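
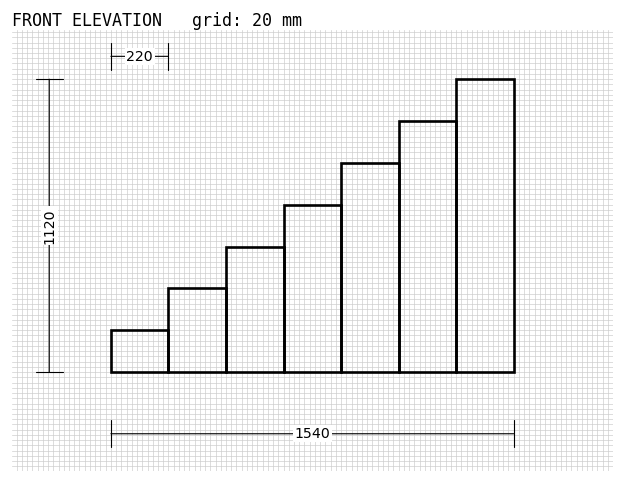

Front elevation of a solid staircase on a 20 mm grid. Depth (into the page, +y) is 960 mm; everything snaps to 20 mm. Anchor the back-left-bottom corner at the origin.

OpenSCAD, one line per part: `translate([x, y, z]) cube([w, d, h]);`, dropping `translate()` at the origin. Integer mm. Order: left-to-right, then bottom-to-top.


cube([220, 960, 160]);
translate([220, 0, 0]) cube([220, 960, 320]);
translate([440, 0, 0]) cube([220, 960, 480]);
translate([660, 0, 0]) cube([220, 960, 640]);
translate([880, 0, 0]) cube([220, 960, 800]);
translate([1100, 0, 0]) cube([220, 960, 960]);
translate([1320, 0, 0]) cube([220, 960, 1120]);


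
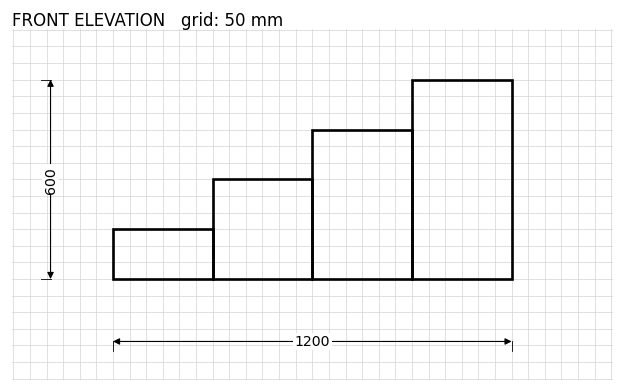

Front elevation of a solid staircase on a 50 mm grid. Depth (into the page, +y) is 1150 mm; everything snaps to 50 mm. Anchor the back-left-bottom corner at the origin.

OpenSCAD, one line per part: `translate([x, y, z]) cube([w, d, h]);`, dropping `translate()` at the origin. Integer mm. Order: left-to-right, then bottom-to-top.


cube([300, 1150, 150]);
translate([300, 0, 0]) cube([300, 1150, 300]);
translate([600, 0, 0]) cube([300, 1150, 450]);
translate([900, 0, 0]) cube([300, 1150, 600]);


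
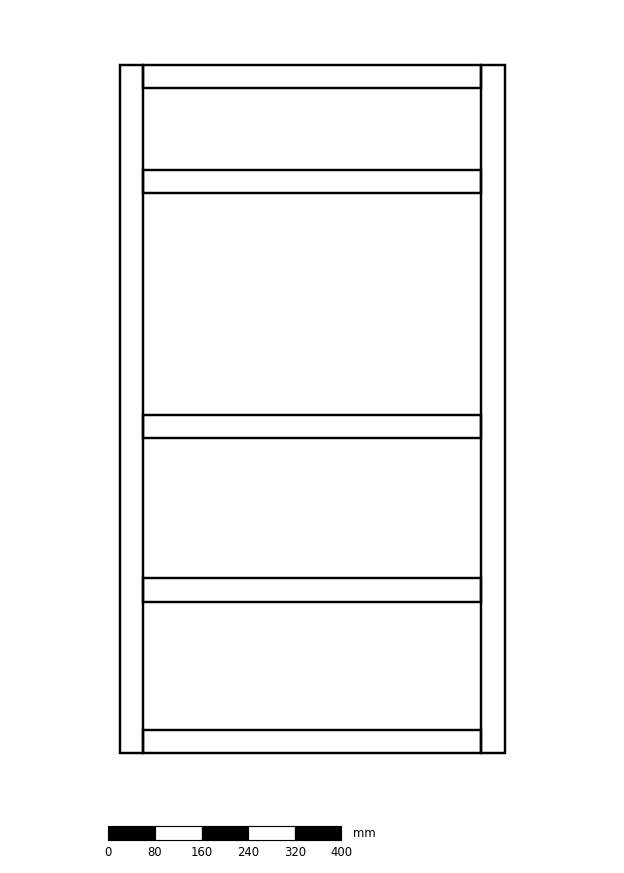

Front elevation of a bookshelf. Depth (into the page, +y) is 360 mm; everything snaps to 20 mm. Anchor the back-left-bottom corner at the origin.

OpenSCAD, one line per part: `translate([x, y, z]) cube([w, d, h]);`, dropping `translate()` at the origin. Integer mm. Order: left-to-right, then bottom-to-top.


cube([40, 360, 1180]);
translate([40, 0, 0]) cube([580, 360, 40]);
translate([40, 0, 260]) cube([580, 360, 40]);
translate([40, 0, 540]) cube([580, 360, 40]);
translate([40, 0, 960]) cube([580, 360, 40]);
translate([40, 0, 1140]) cube([580, 360, 40]);
translate([620, 0, 0]) cube([40, 360, 1180]);


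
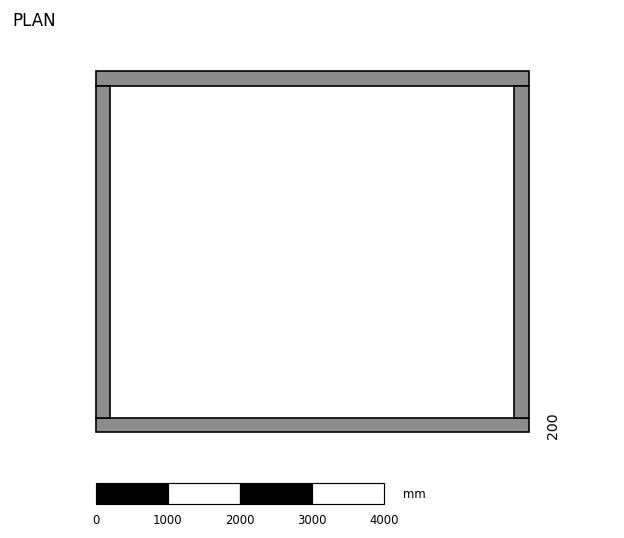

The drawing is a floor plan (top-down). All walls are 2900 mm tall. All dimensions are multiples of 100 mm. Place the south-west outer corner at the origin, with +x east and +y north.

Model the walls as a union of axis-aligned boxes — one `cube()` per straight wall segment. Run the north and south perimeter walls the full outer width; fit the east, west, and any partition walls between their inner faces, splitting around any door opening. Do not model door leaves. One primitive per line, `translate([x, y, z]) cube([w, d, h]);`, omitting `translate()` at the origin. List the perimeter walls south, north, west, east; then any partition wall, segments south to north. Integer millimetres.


cube([6000, 200, 2900]);
translate([0, 4800, 0]) cube([6000, 200, 2900]);
translate([0, 200, 0]) cube([200, 4600, 2900]);
translate([5800, 200, 0]) cube([200, 4600, 2900]);


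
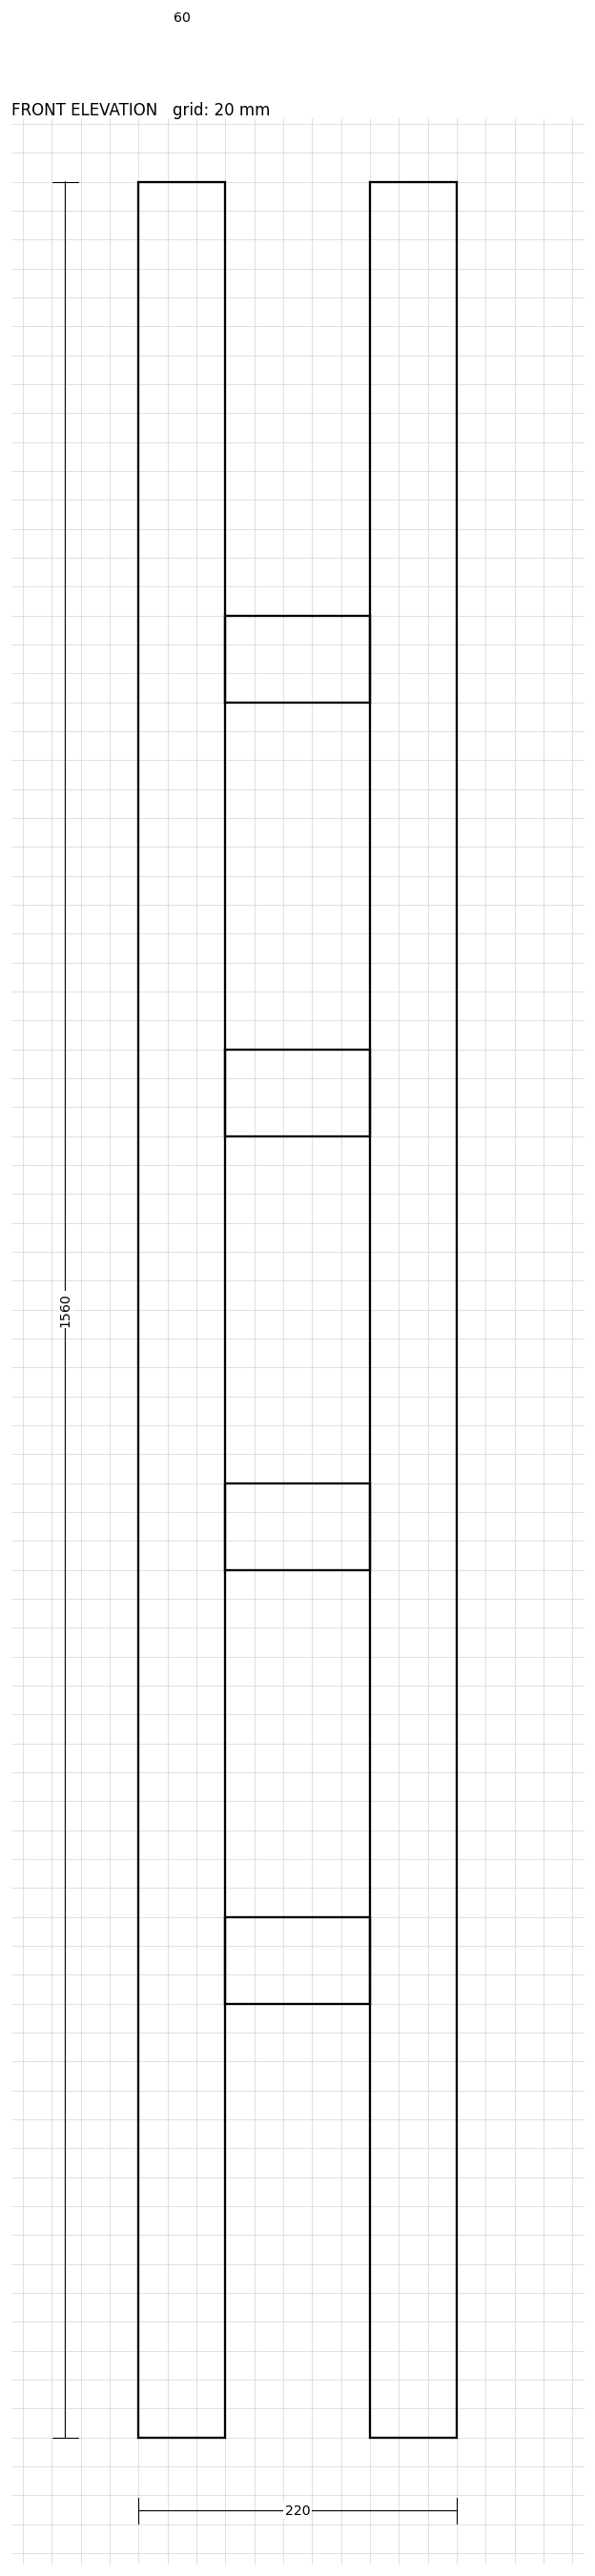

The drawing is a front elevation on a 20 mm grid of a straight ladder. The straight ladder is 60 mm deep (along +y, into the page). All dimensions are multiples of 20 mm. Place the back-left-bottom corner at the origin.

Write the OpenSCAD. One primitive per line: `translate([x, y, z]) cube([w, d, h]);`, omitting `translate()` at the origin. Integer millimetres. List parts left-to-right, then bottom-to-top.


cube([60, 60, 1560]);
translate([60, 0, 300]) cube([100, 60, 60]);
translate([60, 0, 600]) cube([100, 60, 60]);
translate([60, 0, 900]) cube([100, 60, 60]);
translate([60, 0, 1200]) cube([100, 60, 60]);
translate([160, 0, 0]) cube([60, 60, 1560]);


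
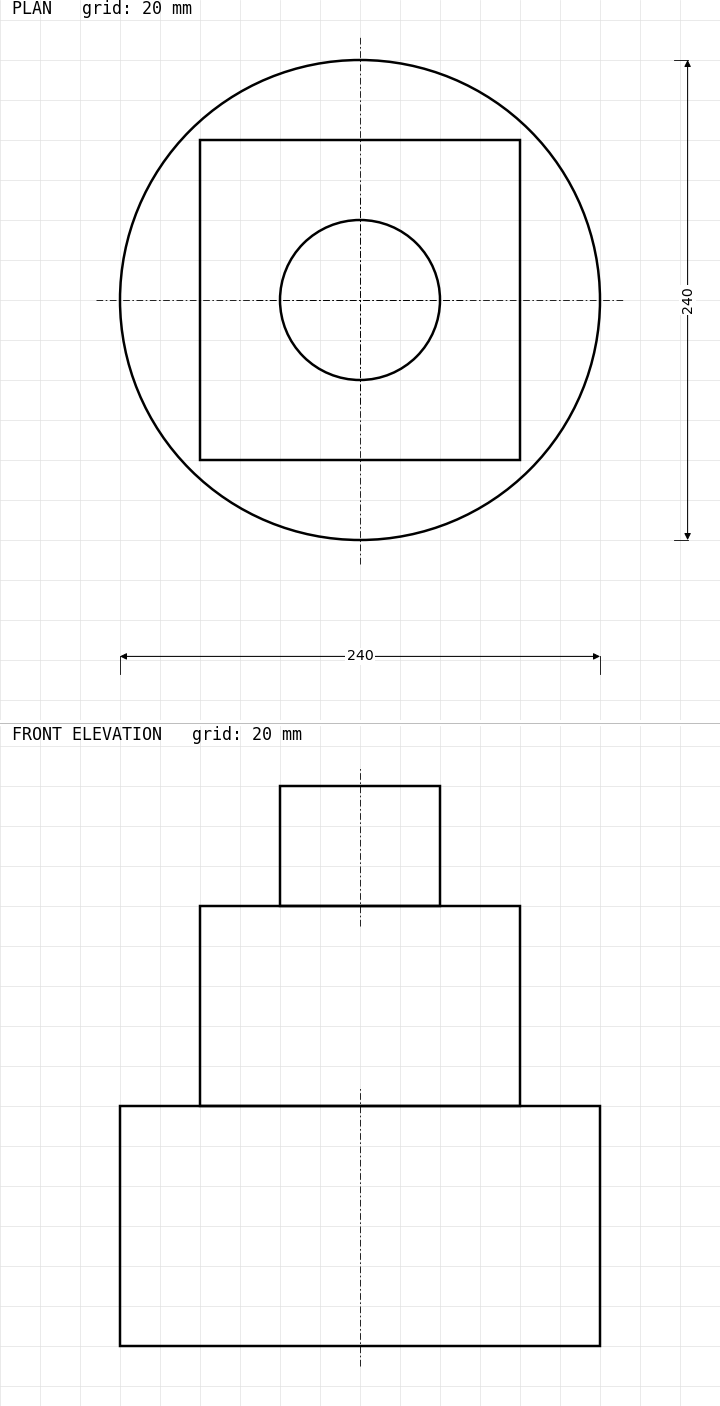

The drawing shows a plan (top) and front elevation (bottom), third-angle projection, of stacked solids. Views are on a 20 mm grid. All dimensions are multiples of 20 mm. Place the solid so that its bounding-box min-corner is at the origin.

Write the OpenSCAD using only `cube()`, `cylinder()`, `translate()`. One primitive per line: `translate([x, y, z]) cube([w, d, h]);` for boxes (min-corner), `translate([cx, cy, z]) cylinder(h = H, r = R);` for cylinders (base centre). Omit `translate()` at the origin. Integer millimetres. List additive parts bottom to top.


translate([120, 120, 0]) cylinder(h = 120, r = 120);
translate([40, 40, 120]) cube([160, 160, 100]);
translate([120, 120, 220]) cylinder(h = 60, r = 40);


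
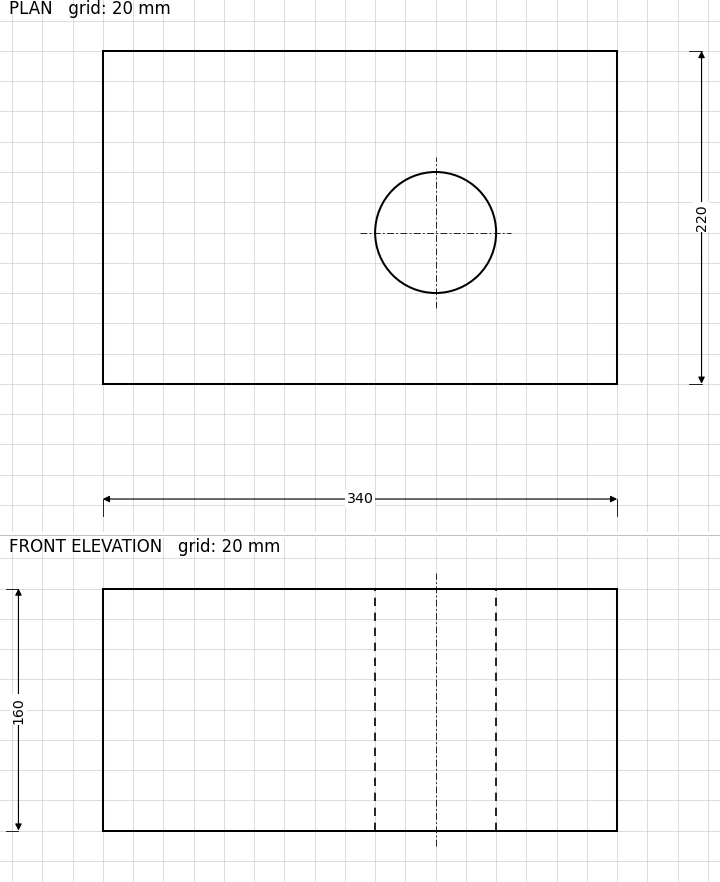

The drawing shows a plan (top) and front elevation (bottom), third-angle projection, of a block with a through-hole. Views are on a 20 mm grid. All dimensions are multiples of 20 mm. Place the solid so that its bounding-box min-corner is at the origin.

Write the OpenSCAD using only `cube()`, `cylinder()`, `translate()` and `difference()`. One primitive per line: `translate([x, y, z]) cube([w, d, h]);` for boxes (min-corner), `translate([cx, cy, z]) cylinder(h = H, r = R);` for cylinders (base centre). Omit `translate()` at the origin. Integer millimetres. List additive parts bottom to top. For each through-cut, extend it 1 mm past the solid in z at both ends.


difference() {
  cube([340, 220, 160]);
  translate([220, 100, -1]) cylinder(h = 162, r = 40);
}


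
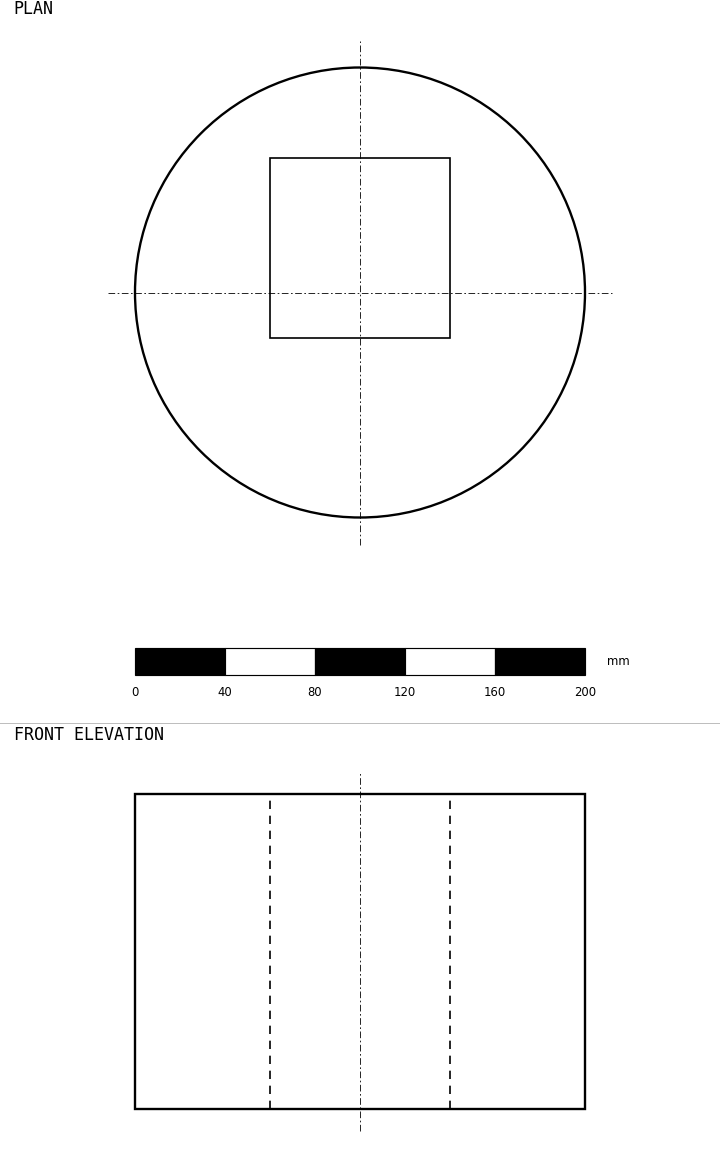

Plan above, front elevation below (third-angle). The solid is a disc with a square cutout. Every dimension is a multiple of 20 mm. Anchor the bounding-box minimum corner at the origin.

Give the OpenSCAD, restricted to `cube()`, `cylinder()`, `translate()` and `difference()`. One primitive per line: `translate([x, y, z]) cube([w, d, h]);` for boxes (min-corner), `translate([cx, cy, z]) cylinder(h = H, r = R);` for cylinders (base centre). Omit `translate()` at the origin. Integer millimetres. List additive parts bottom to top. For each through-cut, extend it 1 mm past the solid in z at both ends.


difference() {
  translate([100, 100, 0]) cylinder(h = 140, r = 100);
  translate([60, 80, -1]) cube([80, 80, 142]);
}


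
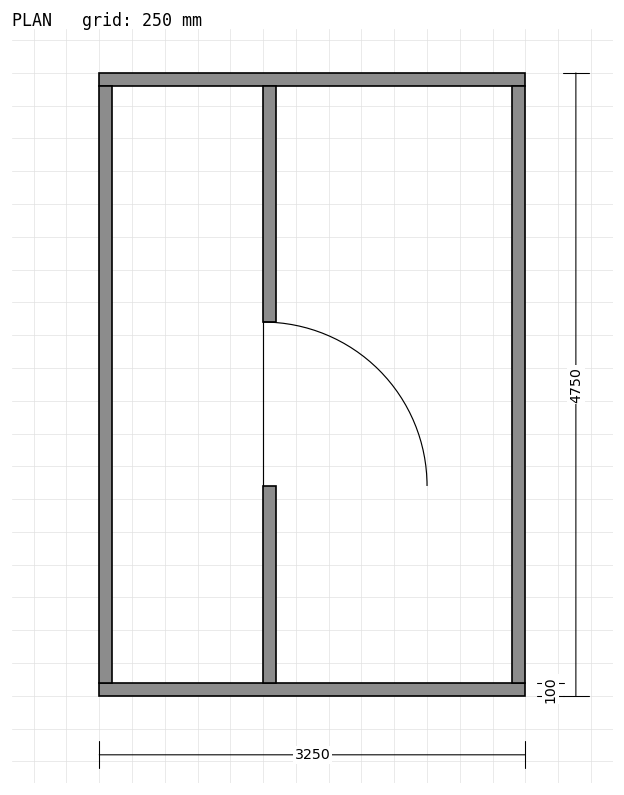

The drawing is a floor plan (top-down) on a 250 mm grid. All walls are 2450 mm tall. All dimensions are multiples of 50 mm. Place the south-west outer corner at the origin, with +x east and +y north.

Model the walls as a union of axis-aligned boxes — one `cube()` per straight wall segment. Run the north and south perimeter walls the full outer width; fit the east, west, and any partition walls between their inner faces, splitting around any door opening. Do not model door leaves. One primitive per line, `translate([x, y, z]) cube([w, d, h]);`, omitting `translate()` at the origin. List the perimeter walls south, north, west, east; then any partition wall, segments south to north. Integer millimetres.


cube([3250, 100, 2450]);
translate([0, 4650, 0]) cube([3250, 100, 2450]);
translate([0, 100, 0]) cube([100, 4550, 2450]);
translate([3150, 100, 0]) cube([100, 4550, 2450]);
translate([1250, 100, 0]) cube([100, 1500, 2450]);
translate([1250, 2850, 0]) cube([100, 1800, 2450]);


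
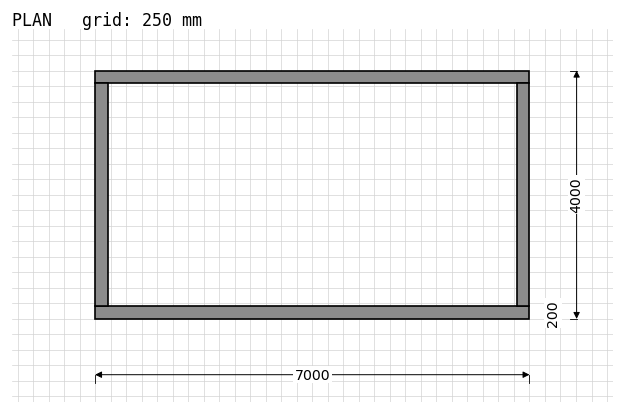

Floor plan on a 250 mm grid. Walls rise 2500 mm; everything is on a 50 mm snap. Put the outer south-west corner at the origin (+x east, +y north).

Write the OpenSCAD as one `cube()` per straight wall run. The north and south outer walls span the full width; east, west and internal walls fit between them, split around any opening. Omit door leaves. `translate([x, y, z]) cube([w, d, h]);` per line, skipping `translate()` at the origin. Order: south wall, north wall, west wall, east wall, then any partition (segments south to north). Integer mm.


cube([7000, 200, 2500]);
translate([0, 3800, 0]) cube([7000, 200, 2500]);
translate([0, 200, 0]) cube([200, 3600, 2500]);
translate([6800, 200, 0]) cube([200, 3600, 2500]);


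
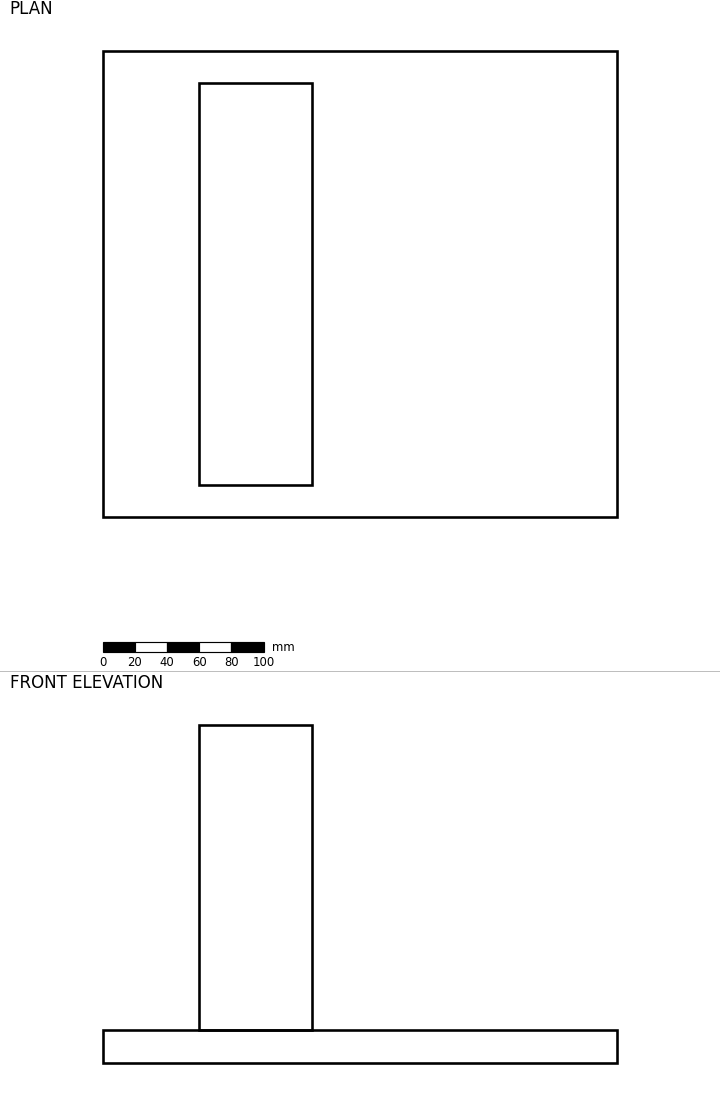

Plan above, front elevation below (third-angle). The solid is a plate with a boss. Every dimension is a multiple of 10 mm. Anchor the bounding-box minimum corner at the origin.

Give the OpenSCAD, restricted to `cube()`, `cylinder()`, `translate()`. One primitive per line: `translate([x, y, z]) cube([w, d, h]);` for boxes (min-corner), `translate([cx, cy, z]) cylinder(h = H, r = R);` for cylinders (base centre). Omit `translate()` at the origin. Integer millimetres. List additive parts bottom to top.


cube([320, 290, 20]);
translate([60, 20, 20]) cube([70, 250, 190]);


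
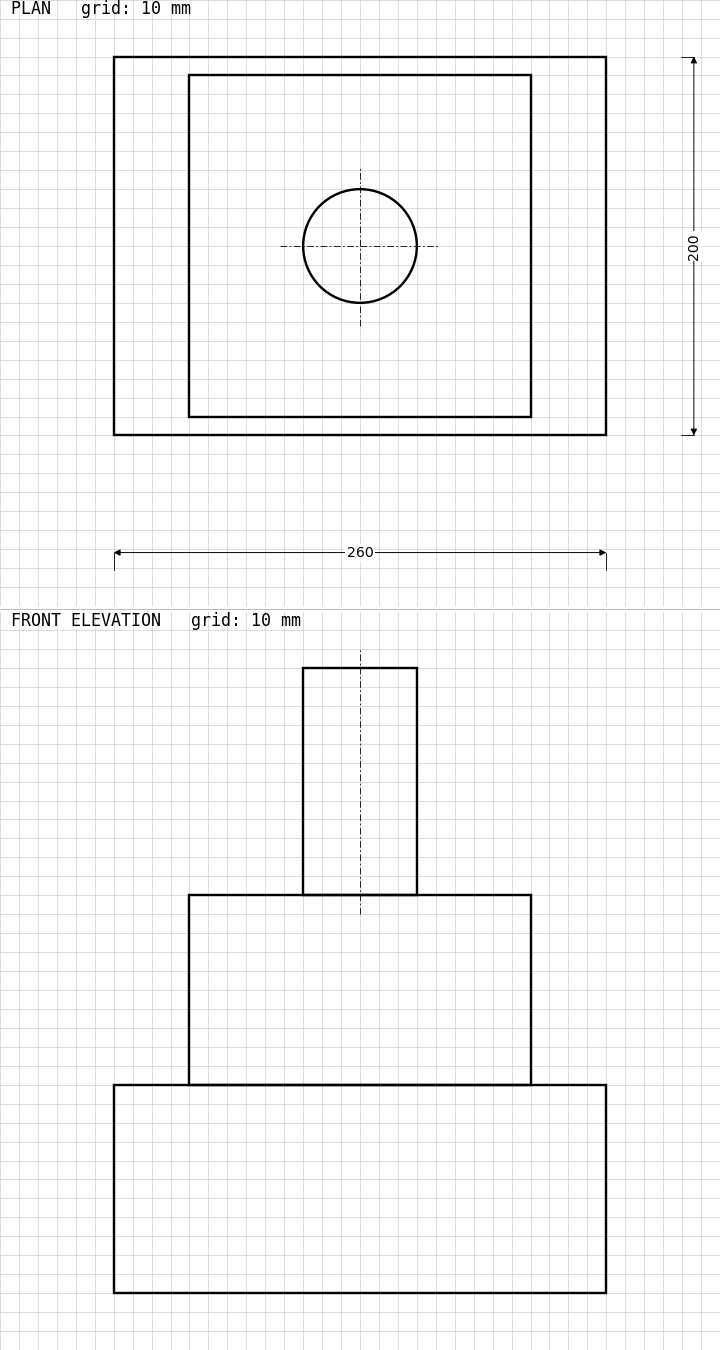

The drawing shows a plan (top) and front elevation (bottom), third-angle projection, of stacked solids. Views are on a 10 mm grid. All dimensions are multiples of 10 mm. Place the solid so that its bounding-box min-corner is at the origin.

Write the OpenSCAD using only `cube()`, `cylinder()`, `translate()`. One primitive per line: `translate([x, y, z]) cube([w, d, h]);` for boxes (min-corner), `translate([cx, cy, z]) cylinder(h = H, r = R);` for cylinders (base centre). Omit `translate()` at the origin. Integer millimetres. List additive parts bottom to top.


cube([260, 200, 110]);
translate([40, 10, 110]) cube([180, 180, 100]);
translate([130, 100, 210]) cylinder(h = 120, r = 30);


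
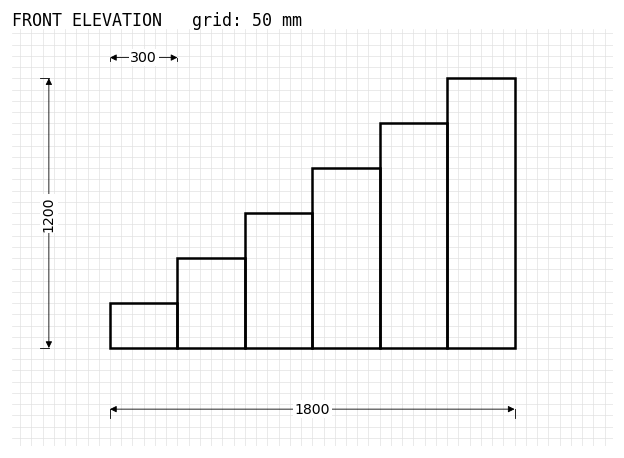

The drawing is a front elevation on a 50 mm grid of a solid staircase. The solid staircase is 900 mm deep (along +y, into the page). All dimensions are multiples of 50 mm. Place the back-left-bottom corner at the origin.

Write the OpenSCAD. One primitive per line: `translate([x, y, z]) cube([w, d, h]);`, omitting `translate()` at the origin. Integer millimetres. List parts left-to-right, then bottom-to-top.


cube([300, 900, 200]);
translate([300, 0, 0]) cube([300, 900, 400]);
translate([600, 0, 0]) cube([300, 900, 600]);
translate([900, 0, 0]) cube([300, 900, 800]);
translate([1200, 0, 0]) cube([300, 900, 1000]);
translate([1500, 0, 0]) cube([300, 900, 1200]);


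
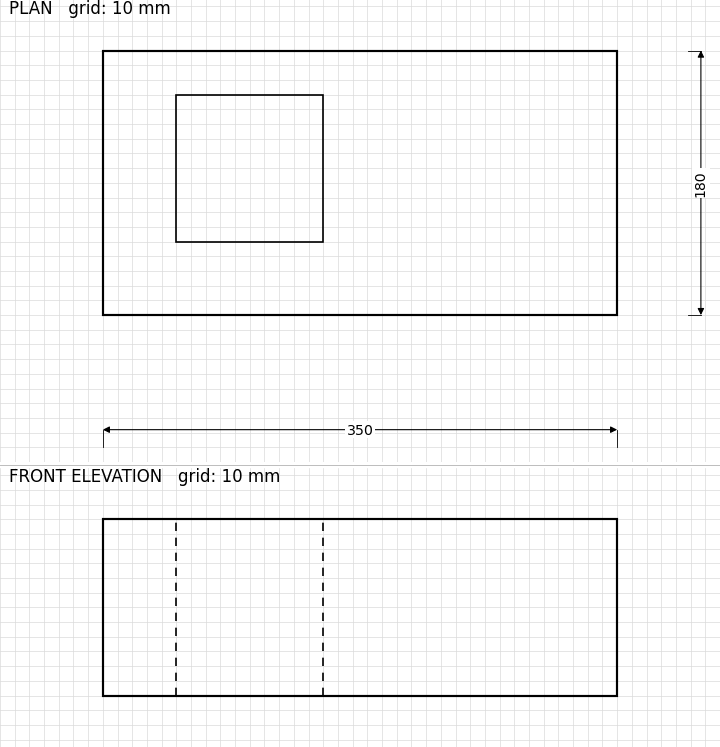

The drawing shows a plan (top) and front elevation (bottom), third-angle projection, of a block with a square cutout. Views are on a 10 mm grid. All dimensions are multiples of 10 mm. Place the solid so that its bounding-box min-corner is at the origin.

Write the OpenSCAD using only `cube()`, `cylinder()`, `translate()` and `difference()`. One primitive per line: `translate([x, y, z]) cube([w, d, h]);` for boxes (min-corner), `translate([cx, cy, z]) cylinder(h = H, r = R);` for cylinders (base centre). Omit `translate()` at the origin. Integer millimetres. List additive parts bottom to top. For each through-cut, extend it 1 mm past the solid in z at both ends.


difference() {
  cube([350, 180, 120]);
  translate([50, 50, -1]) cube([100, 100, 122]);
}


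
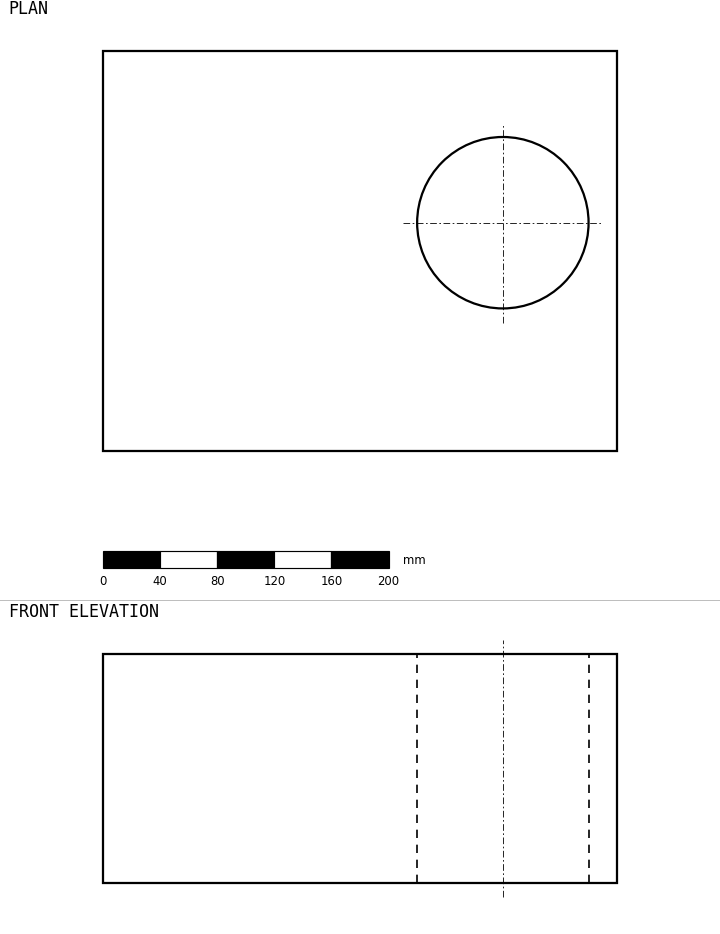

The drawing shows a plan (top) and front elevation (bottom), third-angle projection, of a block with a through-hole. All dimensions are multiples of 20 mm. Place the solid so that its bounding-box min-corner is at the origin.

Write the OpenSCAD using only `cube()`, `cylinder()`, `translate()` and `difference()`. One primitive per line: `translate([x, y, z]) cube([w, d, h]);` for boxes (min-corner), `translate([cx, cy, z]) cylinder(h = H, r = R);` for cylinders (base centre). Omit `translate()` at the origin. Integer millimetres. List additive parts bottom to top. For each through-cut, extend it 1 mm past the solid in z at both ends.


difference() {
  cube([360, 280, 160]);
  translate([280, 160, -1]) cylinder(h = 162, r = 60);
}


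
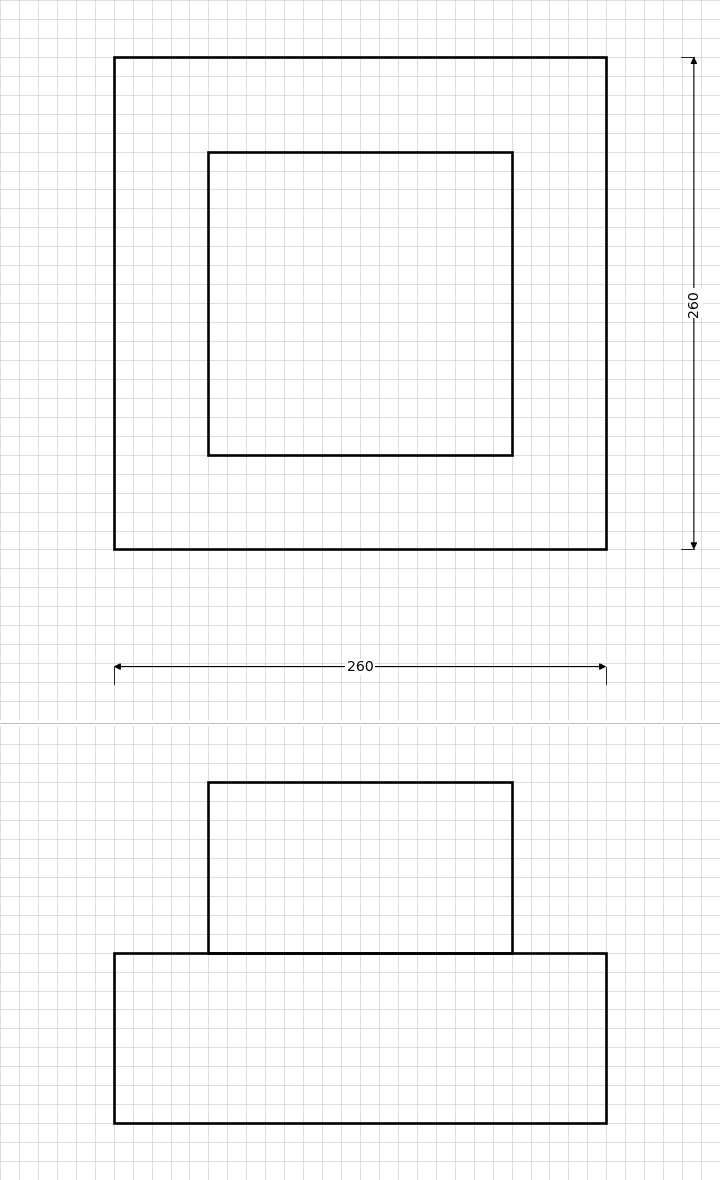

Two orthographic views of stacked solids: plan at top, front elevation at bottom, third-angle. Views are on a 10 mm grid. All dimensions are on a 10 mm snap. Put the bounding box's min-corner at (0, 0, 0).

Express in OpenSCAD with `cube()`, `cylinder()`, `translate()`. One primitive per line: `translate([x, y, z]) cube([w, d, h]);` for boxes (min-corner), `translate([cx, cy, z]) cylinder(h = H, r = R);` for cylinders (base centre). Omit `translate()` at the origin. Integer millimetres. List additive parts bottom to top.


cube([260, 260, 90]);
translate([50, 50, 90]) cube([160, 160, 90]);


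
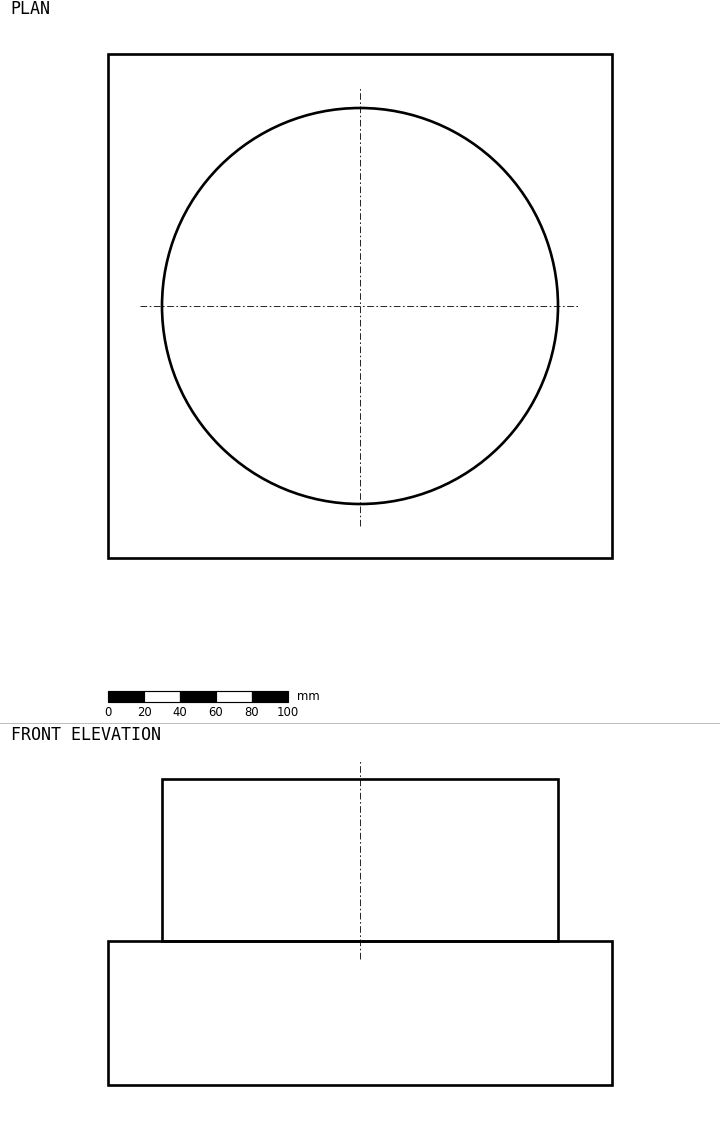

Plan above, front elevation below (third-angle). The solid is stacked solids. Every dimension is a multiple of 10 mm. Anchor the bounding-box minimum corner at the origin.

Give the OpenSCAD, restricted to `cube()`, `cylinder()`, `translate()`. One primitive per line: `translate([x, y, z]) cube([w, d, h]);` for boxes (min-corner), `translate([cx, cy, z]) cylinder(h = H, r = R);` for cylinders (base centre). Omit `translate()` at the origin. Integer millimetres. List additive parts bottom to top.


cube([280, 280, 80]);
translate([140, 140, 80]) cylinder(h = 90, r = 110);


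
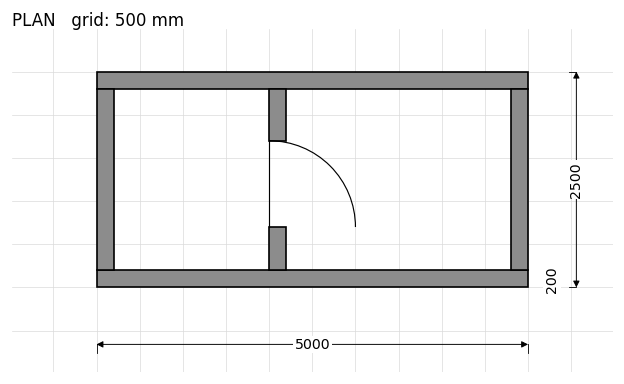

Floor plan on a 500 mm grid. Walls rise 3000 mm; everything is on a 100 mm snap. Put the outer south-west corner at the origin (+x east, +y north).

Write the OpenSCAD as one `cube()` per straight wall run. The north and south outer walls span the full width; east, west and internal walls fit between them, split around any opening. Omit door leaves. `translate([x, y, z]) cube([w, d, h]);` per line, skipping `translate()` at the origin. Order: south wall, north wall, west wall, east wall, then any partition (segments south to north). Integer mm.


cube([5000, 200, 3000]);
translate([0, 2300, 0]) cube([5000, 200, 3000]);
translate([0, 200, 0]) cube([200, 2100, 3000]);
translate([4800, 200, 0]) cube([200, 2100, 3000]);
translate([2000, 200, 0]) cube([200, 500, 3000]);
translate([2000, 1700, 0]) cube([200, 600, 3000]);


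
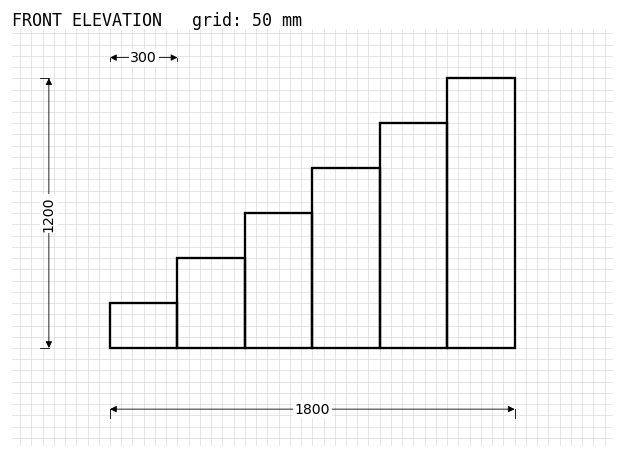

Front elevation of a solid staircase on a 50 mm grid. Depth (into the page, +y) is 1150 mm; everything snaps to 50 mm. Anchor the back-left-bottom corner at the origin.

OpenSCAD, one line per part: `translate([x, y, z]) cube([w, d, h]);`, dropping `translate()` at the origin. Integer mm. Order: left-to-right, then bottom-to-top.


cube([300, 1150, 200]);
translate([300, 0, 0]) cube([300, 1150, 400]);
translate([600, 0, 0]) cube([300, 1150, 600]);
translate([900, 0, 0]) cube([300, 1150, 800]);
translate([1200, 0, 0]) cube([300, 1150, 1000]);
translate([1500, 0, 0]) cube([300, 1150, 1200]);


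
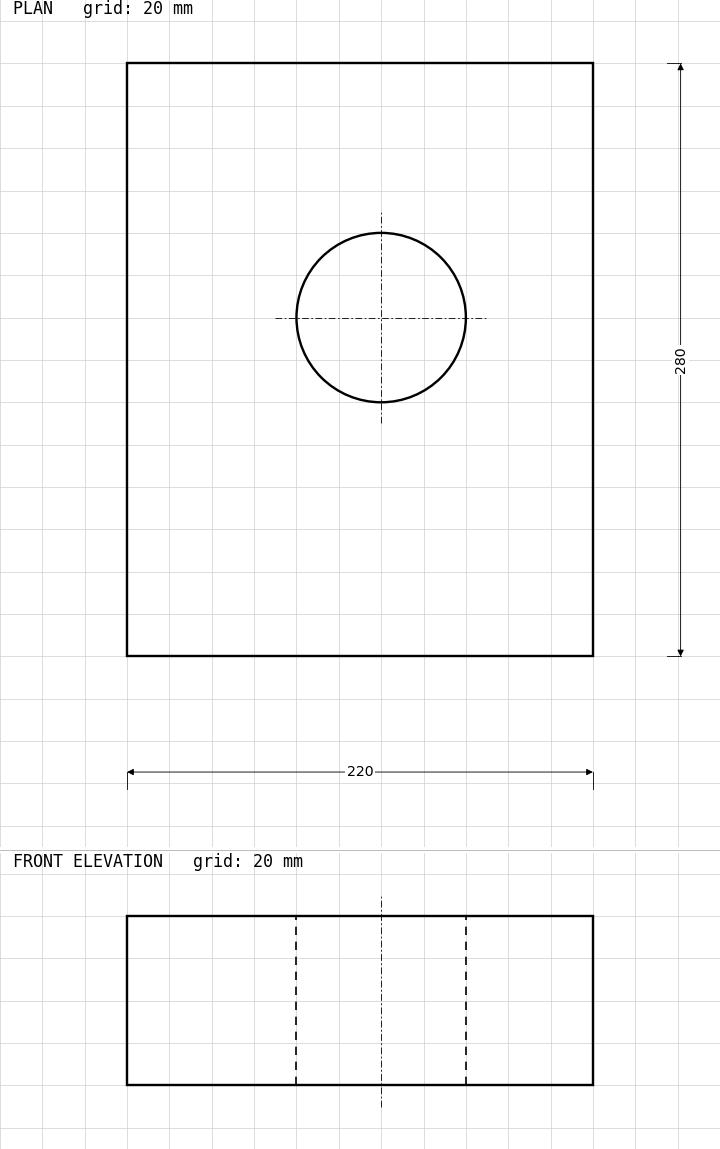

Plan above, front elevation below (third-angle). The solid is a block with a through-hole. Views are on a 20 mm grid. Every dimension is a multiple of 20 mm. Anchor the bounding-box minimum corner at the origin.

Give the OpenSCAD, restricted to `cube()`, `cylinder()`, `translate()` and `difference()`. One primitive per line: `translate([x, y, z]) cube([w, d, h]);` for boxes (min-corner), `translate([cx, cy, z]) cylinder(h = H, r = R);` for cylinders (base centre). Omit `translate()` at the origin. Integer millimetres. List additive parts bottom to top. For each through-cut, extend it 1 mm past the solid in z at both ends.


difference() {
  cube([220, 280, 80]);
  translate([120, 160, -1]) cylinder(h = 82, r = 40);
}


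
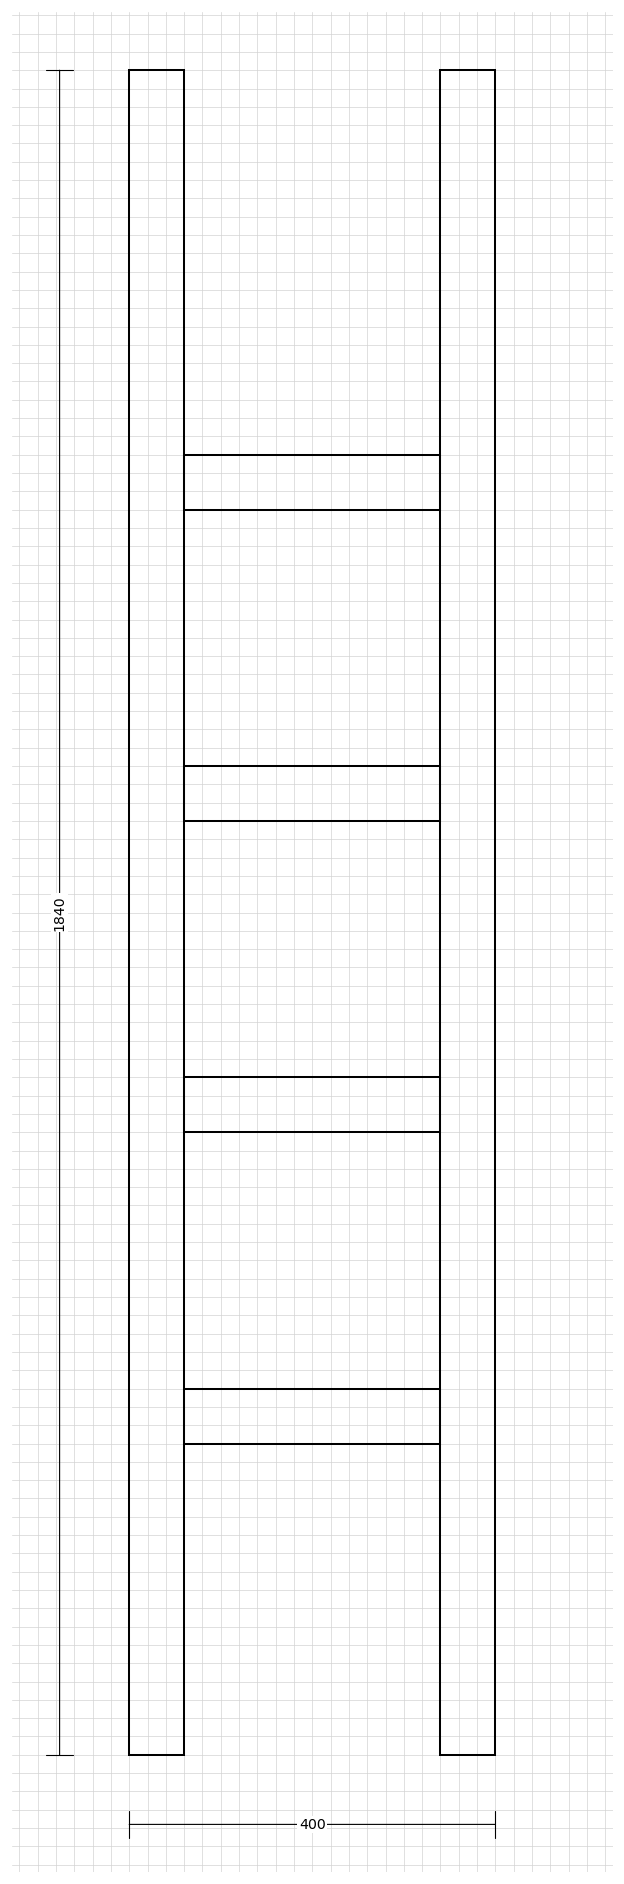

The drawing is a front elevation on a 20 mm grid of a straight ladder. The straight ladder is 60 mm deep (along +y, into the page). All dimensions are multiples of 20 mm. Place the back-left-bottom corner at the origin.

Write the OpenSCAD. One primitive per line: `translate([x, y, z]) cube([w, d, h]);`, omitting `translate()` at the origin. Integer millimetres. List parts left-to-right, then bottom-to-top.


cube([60, 60, 1840]);
translate([60, 0, 340]) cube([280, 60, 60]);
translate([60, 0, 680]) cube([280, 60, 60]);
translate([60, 0, 1020]) cube([280, 60, 60]);
translate([60, 0, 1360]) cube([280, 60, 60]);
translate([340, 0, 0]) cube([60, 60, 1840]);


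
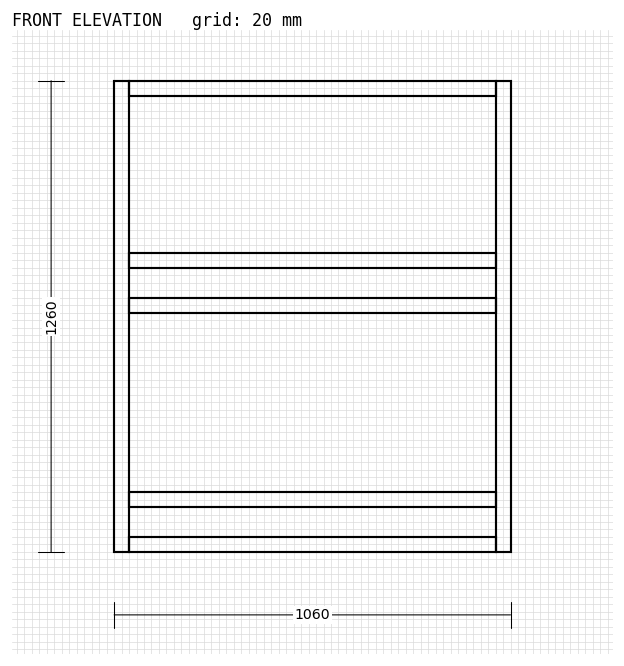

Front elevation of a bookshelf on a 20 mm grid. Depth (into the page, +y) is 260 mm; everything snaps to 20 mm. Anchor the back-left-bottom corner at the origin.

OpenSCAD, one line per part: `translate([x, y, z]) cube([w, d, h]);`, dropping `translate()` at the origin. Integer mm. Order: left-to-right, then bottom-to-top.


cube([40, 260, 1260]);
translate([40, 0, 0]) cube([980, 260, 40]);
translate([40, 0, 120]) cube([980, 260, 40]);
translate([40, 0, 640]) cube([980, 260, 40]);
translate([40, 0, 760]) cube([980, 260, 40]);
translate([40, 0, 1220]) cube([980, 260, 40]);
translate([1020, 0, 0]) cube([40, 260, 1260]);


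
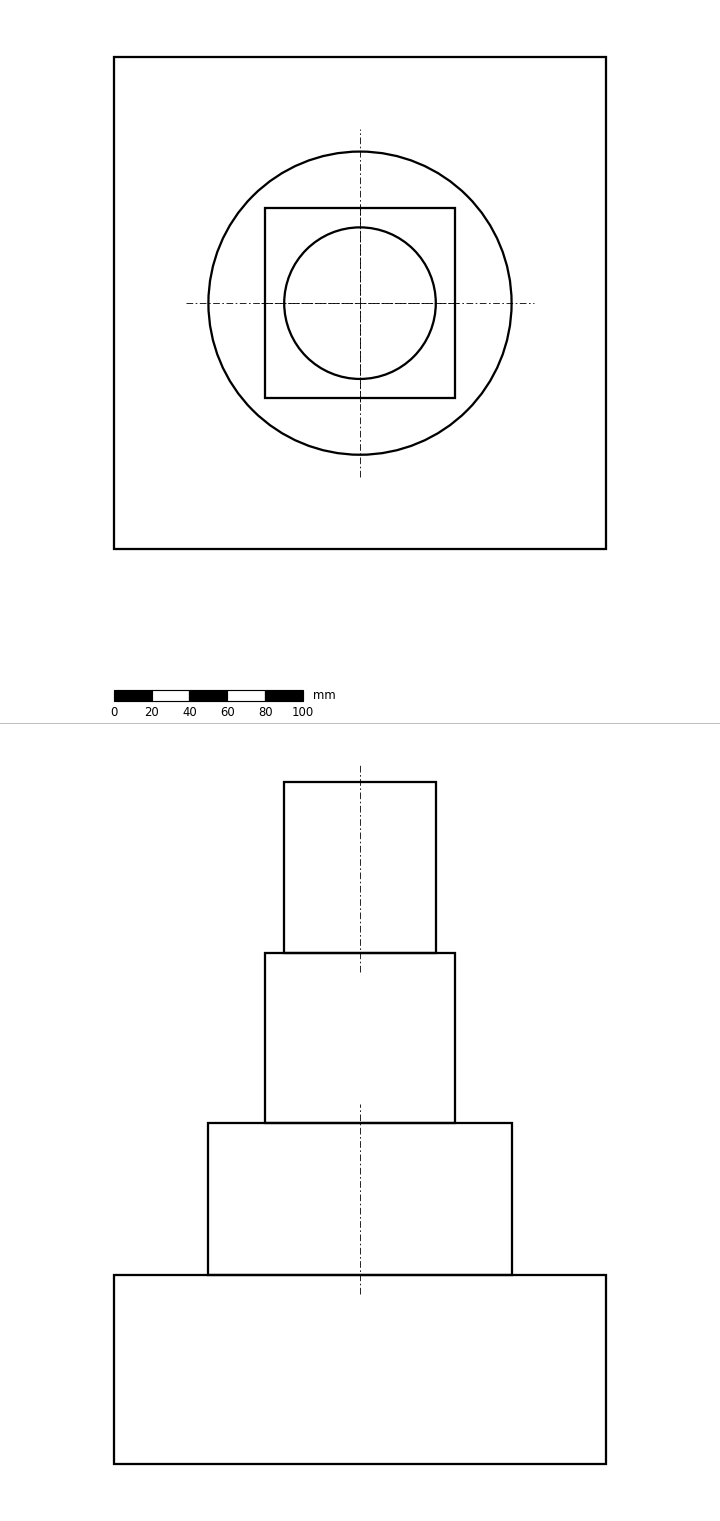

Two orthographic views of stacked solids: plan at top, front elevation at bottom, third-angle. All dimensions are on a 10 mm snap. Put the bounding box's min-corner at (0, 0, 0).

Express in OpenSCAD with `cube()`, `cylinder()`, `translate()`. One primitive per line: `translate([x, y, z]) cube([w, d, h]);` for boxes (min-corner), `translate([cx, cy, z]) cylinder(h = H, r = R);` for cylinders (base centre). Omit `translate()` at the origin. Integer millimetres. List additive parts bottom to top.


cube([260, 260, 100]);
translate([130, 130, 100]) cylinder(h = 80, r = 80);
translate([80, 80, 180]) cube([100, 100, 90]);
translate([130, 130, 270]) cylinder(h = 90, r = 40);


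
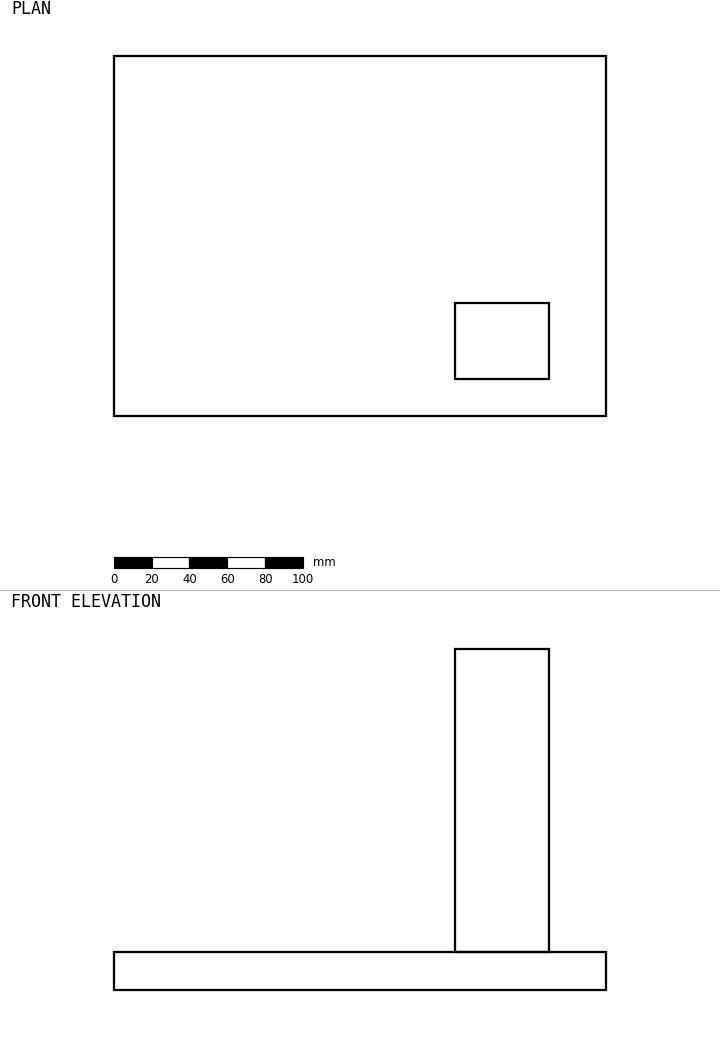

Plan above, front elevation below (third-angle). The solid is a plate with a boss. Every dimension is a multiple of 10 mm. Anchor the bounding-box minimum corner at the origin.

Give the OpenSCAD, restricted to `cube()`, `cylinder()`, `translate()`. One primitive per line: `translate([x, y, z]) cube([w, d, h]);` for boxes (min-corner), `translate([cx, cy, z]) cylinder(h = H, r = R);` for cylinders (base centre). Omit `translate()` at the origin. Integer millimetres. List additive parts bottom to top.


cube([260, 190, 20]);
translate([180, 20, 20]) cube([50, 40, 160]);


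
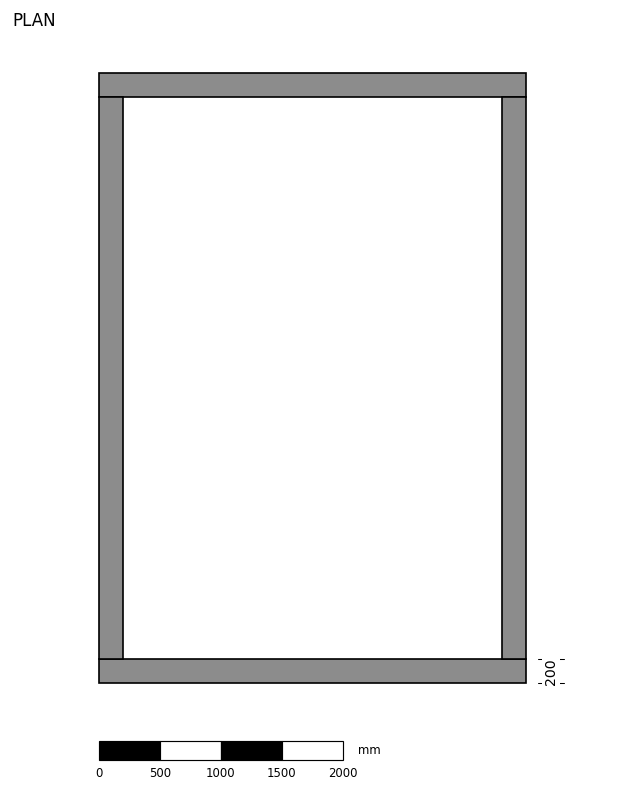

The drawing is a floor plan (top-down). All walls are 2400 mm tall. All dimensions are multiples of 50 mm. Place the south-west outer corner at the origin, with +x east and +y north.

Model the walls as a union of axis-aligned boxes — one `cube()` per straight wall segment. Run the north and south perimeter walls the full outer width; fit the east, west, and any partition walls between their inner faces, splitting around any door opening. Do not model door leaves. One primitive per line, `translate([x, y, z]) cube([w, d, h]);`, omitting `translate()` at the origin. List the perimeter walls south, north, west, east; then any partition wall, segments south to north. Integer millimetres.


cube([3500, 200, 2400]);
translate([0, 4800, 0]) cube([3500, 200, 2400]);
translate([0, 200, 0]) cube([200, 4600, 2400]);
translate([3300, 200, 0]) cube([200, 4600, 2400]);


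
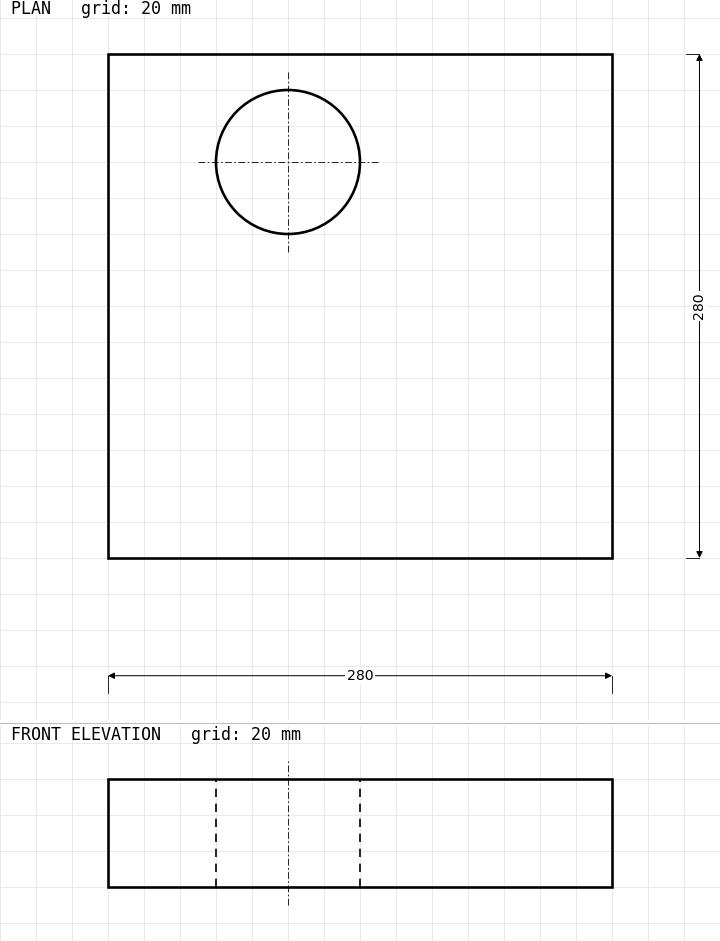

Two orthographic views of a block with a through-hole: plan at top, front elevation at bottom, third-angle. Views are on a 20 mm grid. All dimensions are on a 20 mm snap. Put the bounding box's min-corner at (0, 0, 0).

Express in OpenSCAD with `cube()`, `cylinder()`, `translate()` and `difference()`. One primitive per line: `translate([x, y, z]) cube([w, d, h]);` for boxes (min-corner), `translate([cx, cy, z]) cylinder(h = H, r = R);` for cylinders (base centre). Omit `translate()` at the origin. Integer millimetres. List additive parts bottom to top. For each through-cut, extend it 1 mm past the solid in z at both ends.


difference() {
  cube([280, 280, 60]);
  translate([100, 220, -1]) cylinder(h = 62, r = 40);
}


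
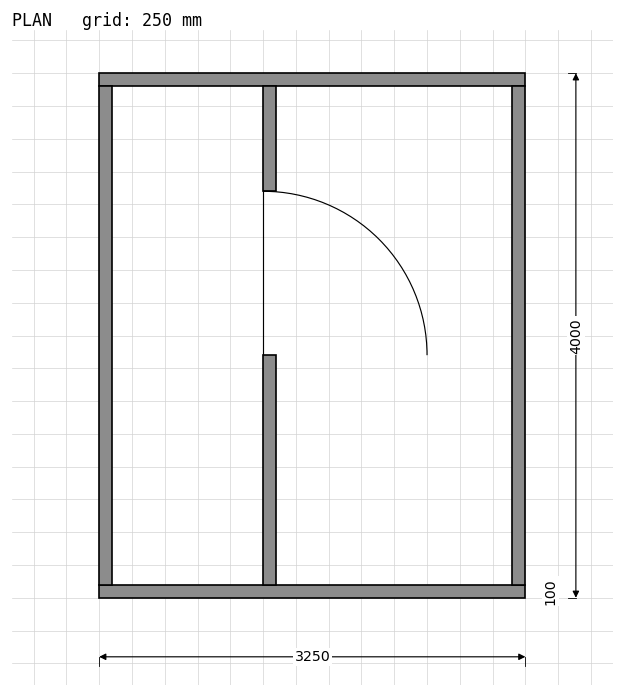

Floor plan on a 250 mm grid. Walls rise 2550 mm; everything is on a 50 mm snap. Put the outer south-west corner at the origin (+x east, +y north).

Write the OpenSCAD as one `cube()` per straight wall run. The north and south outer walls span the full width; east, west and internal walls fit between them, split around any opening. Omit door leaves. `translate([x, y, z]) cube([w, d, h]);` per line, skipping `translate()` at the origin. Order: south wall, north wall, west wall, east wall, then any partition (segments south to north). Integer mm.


cube([3250, 100, 2550]);
translate([0, 3900, 0]) cube([3250, 100, 2550]);
translate([0, 100, 0]) cube([100, 3800, 2550]);
translate([3150, 100, 0]) cube([100, 3800, 2550]);
translate([1250, 100, 0]) cube([100, 1750, 2550]);
translate([1250, 3100, 0]) cube([100, 800, 2550]);


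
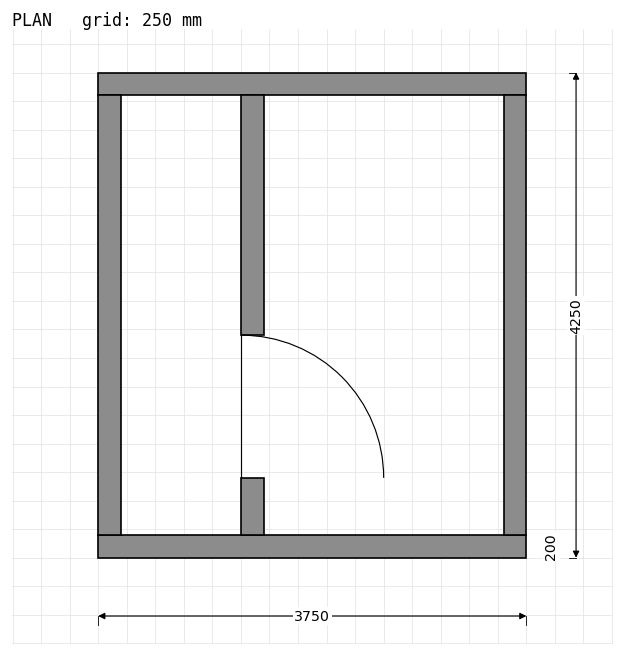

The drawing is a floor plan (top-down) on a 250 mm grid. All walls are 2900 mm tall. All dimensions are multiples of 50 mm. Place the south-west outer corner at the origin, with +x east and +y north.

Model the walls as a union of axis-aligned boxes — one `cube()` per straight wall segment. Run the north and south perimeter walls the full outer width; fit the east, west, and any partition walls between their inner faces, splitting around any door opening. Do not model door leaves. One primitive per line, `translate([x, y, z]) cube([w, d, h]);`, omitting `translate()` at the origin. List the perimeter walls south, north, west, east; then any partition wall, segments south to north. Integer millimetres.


cube([3750, 200, 2900]);
translate([0, 4050, 0]) cube([3750, 200, 2900]);
translate([0, 200, 0]) cube([200, 3850, 2900]);
translate([3550, 200, 0]) cube([200, 3850, 2900]);
translate([1250, 200, 0]) cube([200, 500, 2900]);
translate([1250, 1950, 0]) cube([200, 2100, 2900]);


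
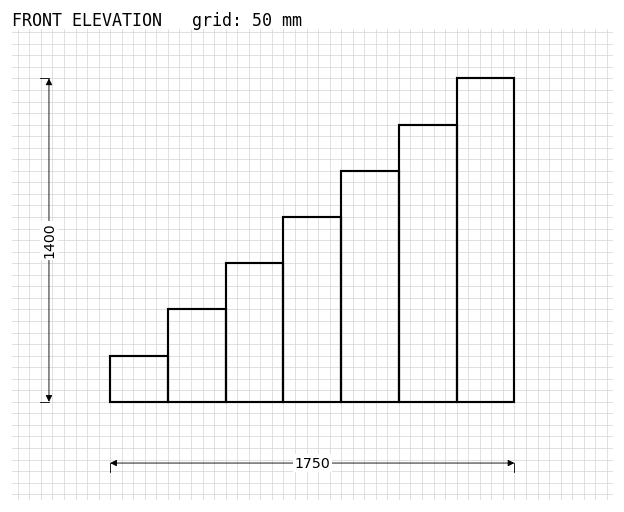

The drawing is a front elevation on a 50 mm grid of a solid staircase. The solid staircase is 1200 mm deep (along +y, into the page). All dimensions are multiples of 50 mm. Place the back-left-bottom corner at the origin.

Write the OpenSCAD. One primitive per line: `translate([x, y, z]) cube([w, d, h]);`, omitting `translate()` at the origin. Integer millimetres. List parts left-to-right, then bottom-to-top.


cube([250, 1200, 200]);
translate([250, 0, 0]) cube([250, 1200, 400]);
translate([500, 0, 0]) cube([250, 1200, 600]);
translate([750, 0, 0]) cube([250, 1200, 800]);
translate([1000, 0, 0]) cube([250, 1200, 1000]);
translate([1250, 0, 0]) cube([250, 1200, 1200]);
translate([1500, 0, 0]) cube([250, 1200, 1400]);


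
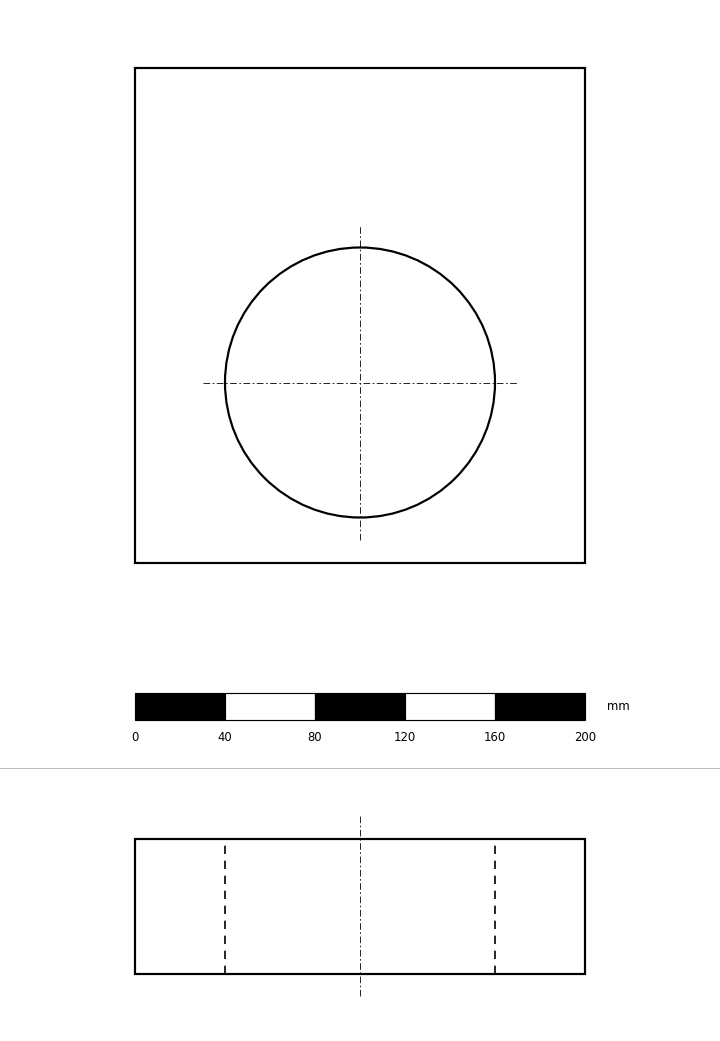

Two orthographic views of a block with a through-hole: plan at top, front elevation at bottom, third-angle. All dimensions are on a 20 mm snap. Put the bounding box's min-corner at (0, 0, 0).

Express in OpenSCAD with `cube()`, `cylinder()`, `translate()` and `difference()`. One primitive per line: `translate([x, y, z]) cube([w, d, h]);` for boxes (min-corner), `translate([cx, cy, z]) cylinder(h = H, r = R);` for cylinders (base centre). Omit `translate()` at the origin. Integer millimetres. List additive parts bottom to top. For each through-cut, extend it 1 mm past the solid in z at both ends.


difference() {
  cube([200, 220, 60]);
  translate([100, 80, -1]) cylinder(h = 62, r = 60);
}


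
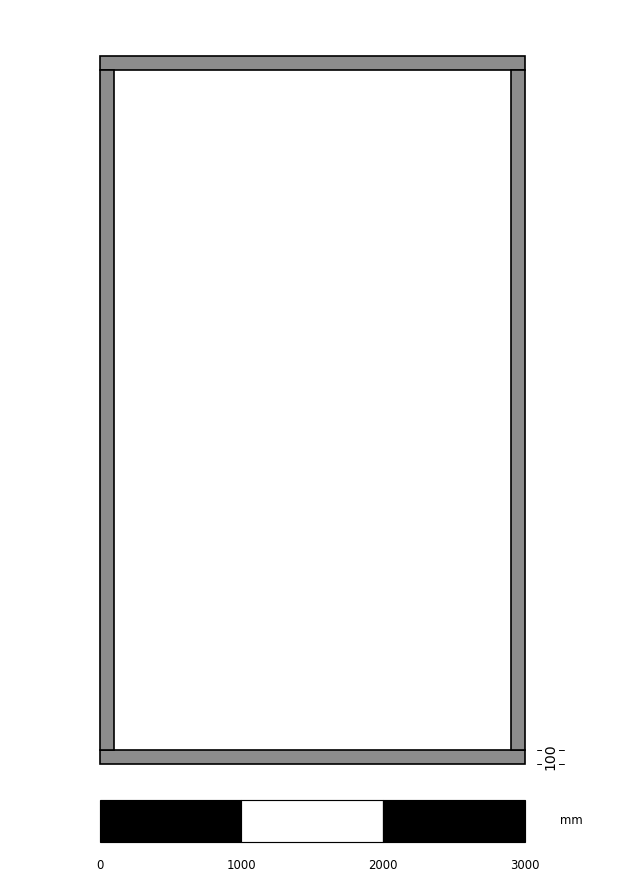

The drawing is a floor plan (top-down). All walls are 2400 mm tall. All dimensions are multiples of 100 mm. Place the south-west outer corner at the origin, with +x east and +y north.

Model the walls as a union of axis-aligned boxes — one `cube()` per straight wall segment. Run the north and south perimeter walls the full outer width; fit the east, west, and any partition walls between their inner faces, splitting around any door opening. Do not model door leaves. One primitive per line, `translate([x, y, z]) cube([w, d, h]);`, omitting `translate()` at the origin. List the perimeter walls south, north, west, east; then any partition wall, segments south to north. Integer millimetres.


cube([3000, 100, 2400]);
translate([0, 4900, 0]) cube([3000, 100, 2400]);
translate([0, 100, 0]) cube([100, 4800, 2400]);
translate([2900, 100, 0]) cube([100, 4800, 2400]);


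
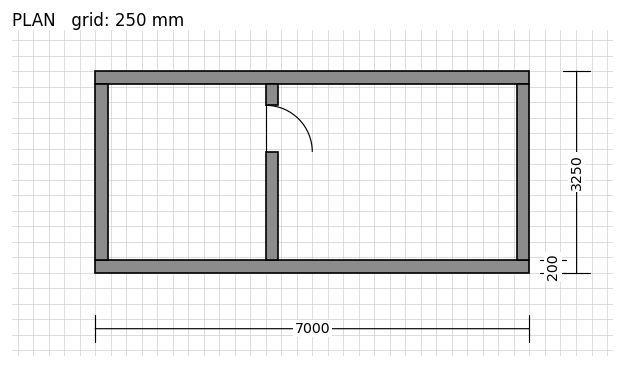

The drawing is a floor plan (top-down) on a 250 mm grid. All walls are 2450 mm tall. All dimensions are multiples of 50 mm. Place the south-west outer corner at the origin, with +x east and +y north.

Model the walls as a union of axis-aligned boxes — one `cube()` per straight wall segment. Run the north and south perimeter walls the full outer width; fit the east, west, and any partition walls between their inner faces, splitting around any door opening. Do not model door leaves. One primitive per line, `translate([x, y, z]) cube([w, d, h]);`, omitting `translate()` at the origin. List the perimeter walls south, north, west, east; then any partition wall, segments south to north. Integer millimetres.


cube([7000, 200, 2450]);
translate([0, 3050, 0]) cube([7000, 200, 2450]);
translate([0, 200, 0]) cube([200, 2850, 2450]);
translate([6800, 200, 0]) cube([200, 2850, 2450]);
translate([2750, 200, 0]) cube([200, 1750, 2450]);
translate([2750, 2700, 0]) cube([200, 350, 2450]);


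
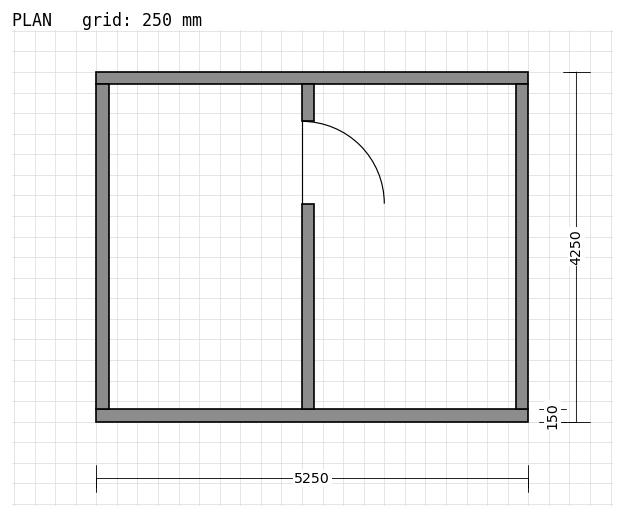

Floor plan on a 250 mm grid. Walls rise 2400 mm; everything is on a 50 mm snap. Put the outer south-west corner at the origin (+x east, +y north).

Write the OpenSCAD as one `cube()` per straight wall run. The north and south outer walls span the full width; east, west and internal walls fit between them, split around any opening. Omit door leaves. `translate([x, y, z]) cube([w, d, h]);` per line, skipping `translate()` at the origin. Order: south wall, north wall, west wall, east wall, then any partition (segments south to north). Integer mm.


cube([5250, 150, 2400]);
translate([0, 4100, 0]) cube([5250, 150, 2400]);
translate([0, 150, 0]) cube([150, 3950, 2400]);
translate([5100, 150, 0]) cube([150, 3950, 2400]);
translate([2500, 150, 0]) cube([150, 2500, 2400]);
translate([2500, 3650, 0]) cube([150, 450, 2400]);


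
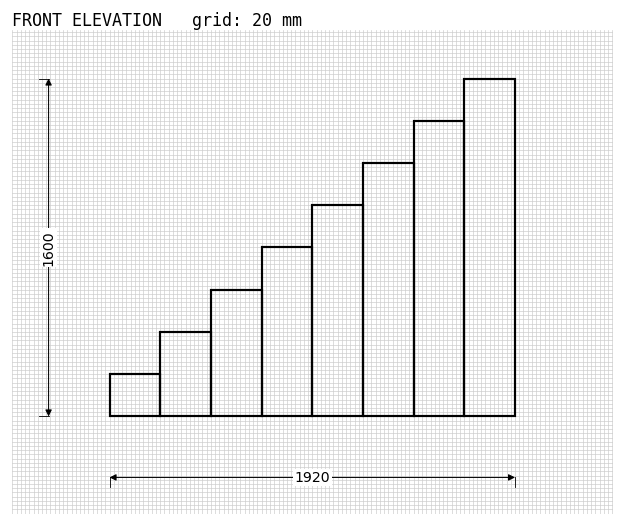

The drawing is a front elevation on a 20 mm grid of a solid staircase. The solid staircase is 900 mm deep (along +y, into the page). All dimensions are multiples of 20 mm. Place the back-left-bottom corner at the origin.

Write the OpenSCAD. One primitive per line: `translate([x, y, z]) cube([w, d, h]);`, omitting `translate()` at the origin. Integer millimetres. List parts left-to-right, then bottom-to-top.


cube([240, 900, 200]);
translate([240, 0, 0]) cube([240, 900, 400]);
translate([480, 0, 0]) cube([240, 900, 600]);
translate([720, 0, 0]) cube([240, 900, 800]);
translate([960, 0, 0]) cube([240, 900, 1000]);
translate([1200, 0, 0]) cube([240, 900, 1200]);
translate([1440, 0, 0]) cube([240, 900, 1400]);
translate([1680, 0, 0]) cube([240, 900, 1600]);


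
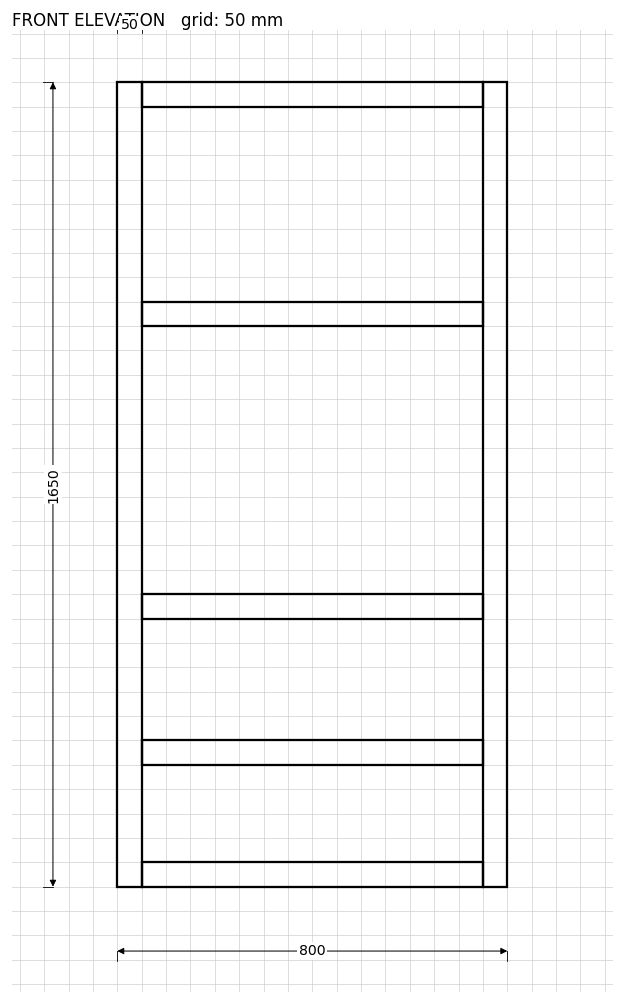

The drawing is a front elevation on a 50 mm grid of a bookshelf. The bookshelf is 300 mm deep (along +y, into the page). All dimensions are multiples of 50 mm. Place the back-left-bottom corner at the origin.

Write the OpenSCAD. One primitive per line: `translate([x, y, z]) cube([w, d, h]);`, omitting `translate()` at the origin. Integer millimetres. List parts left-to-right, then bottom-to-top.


cube([50, 300, 1650]);
translate([50, 0, 0]) cube([700, 300, 50]);
translate([50, 0, 250]) cube([700, 300, 50]);
translate([50, 0, 550]) cube([700, 300, 50]);
translate([50, 0, 1150]) cube([700, 300, 50]);
translate([50, 0, 1600]) cube([700, 300, 50]);
translate([750, 0, 0]) cube([50, 300, 1650]);


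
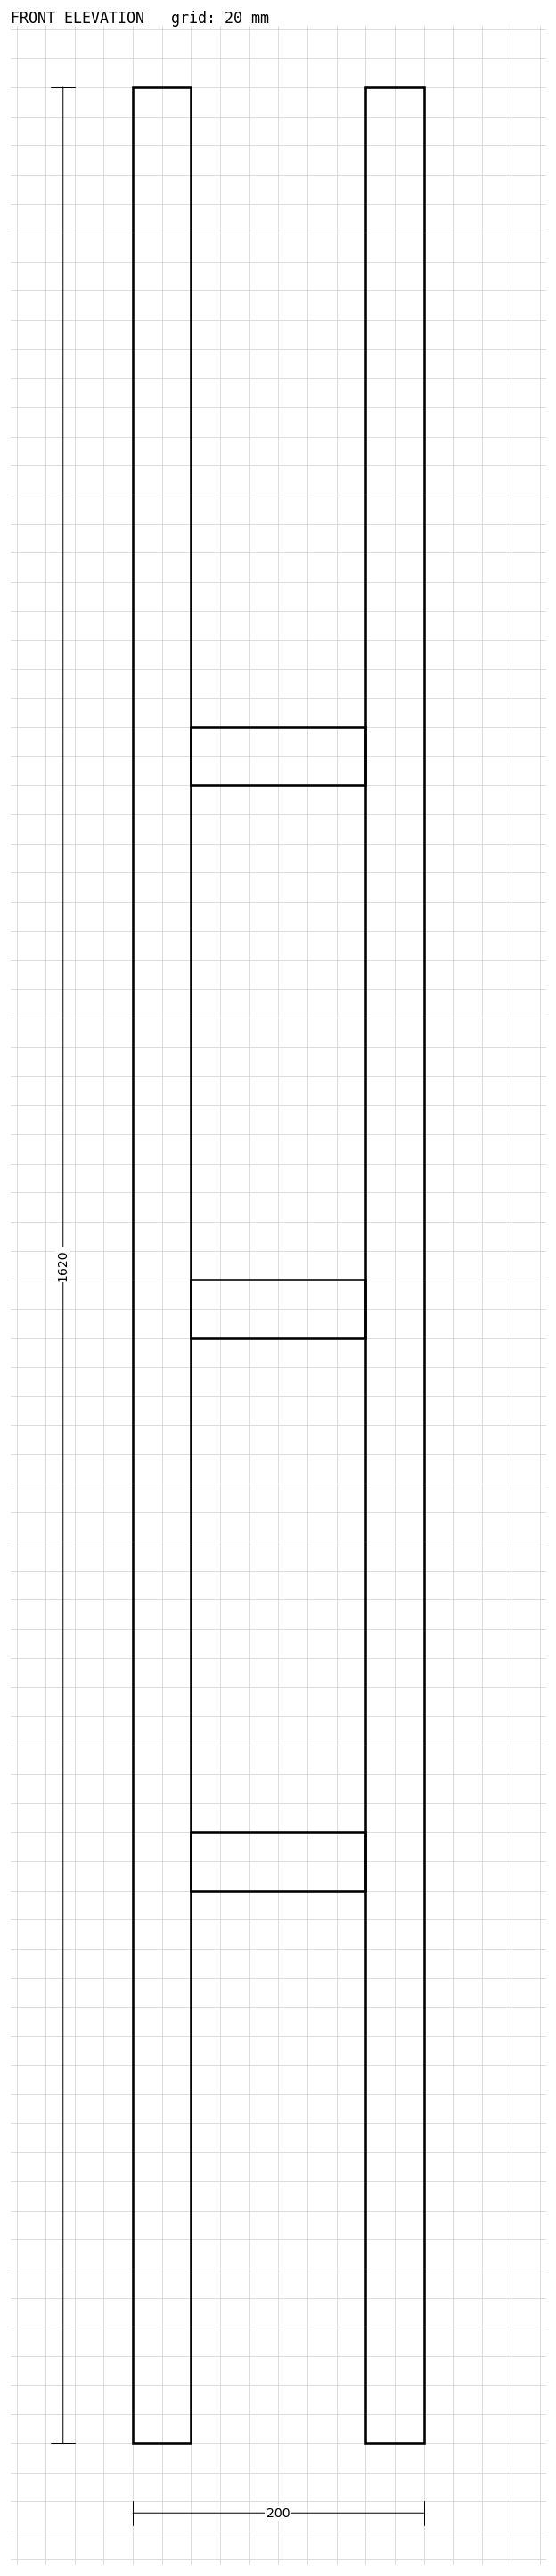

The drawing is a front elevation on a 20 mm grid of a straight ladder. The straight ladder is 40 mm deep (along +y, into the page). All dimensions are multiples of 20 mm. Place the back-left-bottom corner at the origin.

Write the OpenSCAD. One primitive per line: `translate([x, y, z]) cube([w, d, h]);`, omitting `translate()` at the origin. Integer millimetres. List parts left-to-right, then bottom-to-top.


cube([40, 40, 1620]);
translate([40, 0, 380]) cube([120, 40, 40]);
translate([40, 0, 760]) cube([120, 40, 40]);
translate([40, 0, 1140]) cube([120, 40, 40]);
translate([160, 0, 0]) cube([40, 40, 1620]);
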